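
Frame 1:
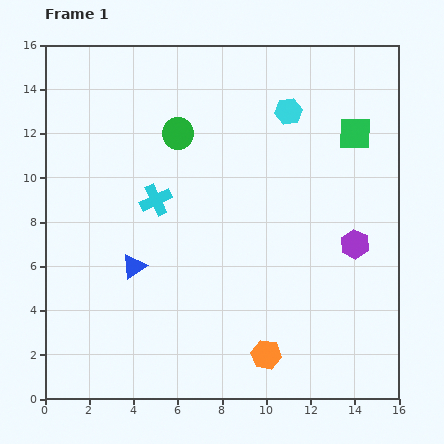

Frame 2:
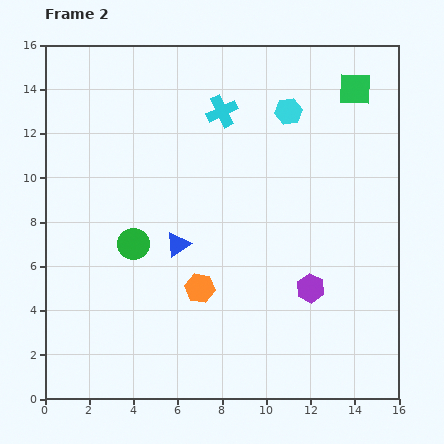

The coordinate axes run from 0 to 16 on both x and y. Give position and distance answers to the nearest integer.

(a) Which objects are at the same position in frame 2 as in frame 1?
the cyan hexagon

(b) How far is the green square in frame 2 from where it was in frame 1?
2

The green square moved from (14, 12) to (14, 14), a distance of √(0² + 2²) ≈ 2.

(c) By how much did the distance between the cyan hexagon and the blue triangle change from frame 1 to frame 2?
-2

Distance in frame 1: 10. Distance in frame 2: 8.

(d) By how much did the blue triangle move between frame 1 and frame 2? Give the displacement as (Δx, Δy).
(2, 1)

The blue triangle was at (4, 6) in frame 1 and (6, 7) in frame 2.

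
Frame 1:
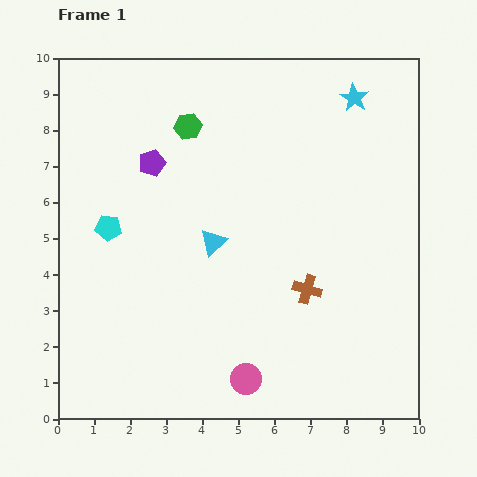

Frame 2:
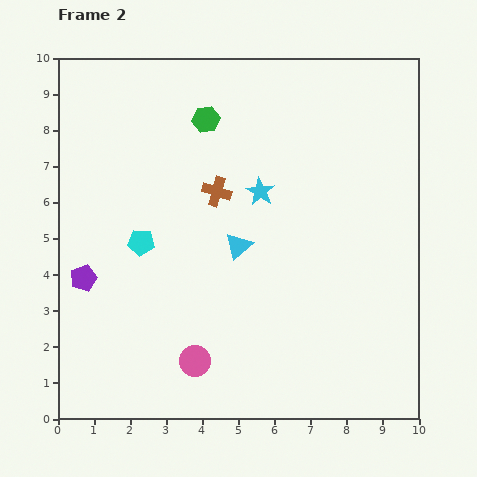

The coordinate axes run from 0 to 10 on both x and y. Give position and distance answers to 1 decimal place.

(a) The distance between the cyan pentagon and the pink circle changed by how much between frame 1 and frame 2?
-2.1

Distance in frame 1: 5.7. Distance in frame 2: 3.6.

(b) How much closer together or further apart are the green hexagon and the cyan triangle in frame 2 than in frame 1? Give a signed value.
+0.3

Distance in frame 1: 3.3. Distance in frame 2: 3.6.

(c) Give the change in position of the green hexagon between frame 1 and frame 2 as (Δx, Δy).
(0.5, 0.2)

The green hexagon was at (3.6, 8.1) in frame 1 and (4.1, 8.3) in frame 2.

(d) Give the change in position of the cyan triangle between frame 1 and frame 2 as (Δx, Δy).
(0.7, -0.1)

The cyan triangle was at (4.3, 4.9) in frame 1 and (5.0, 4.8) in frame 2.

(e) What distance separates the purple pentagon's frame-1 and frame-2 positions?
3.7

The purple pentagon moved from (2.6, 7.1) to (0.7, 3.9), a distance of √(1.9² + 3.2²) ≈ 3.7.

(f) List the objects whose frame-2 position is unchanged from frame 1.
none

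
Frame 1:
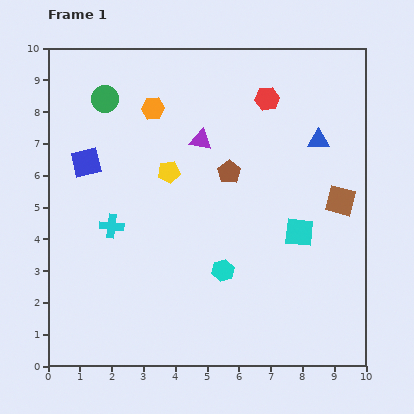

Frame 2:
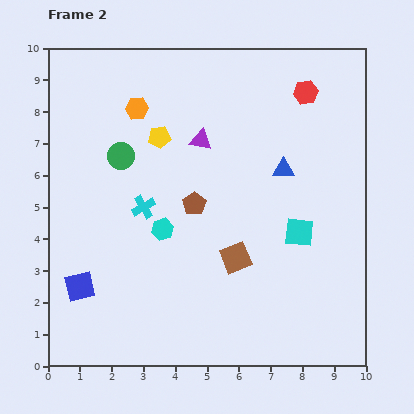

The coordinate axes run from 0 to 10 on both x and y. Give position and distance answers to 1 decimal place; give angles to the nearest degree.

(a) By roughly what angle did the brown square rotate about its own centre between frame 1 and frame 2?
37° counter-clockwise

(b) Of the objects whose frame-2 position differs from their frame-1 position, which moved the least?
the orange hexagon

(moved 0.5)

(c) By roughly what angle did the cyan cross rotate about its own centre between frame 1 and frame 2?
36° counter-clockwise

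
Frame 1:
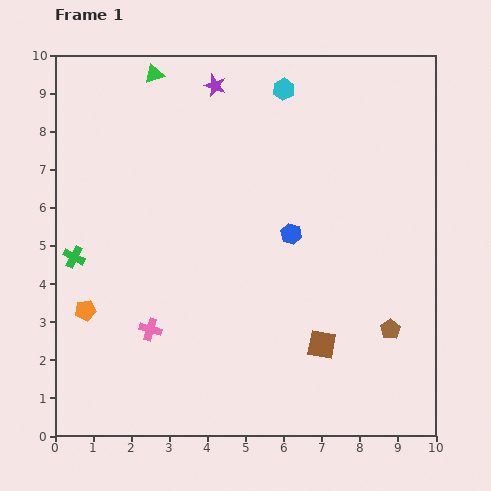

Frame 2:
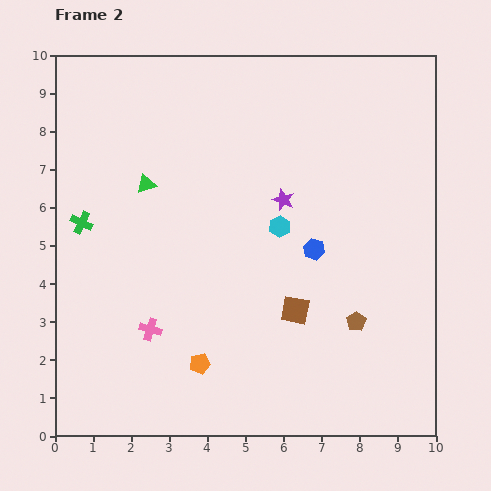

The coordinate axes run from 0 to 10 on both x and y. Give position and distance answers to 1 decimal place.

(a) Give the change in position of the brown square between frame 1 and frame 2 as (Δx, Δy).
(-0.7, 0.9)

The brown square was at (7.0, 2.4) in frame 1 and (6.3, 3.3) in frame 2.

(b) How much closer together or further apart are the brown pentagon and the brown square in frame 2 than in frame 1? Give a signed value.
-0.2

Distance in frame 1: 1.8. Distance in frame 2: 1.6.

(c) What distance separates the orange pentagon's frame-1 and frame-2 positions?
3.3

The orange pentagon moved from (0.8, 3.3) to (3.8, 1.9), a distance of √(3.0² + 1.4²) ≈ 3.3.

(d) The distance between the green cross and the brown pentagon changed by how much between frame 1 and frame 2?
-0.8

Distance in frame 1: 8.5. Distance in frame 2: 7.7.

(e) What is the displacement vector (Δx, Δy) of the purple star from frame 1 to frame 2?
(1.8, -3.0)

The purple star was at (4.2, 9.2) in frame 1 and (6.0, 6.2) in frame 2.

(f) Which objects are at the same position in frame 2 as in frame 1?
the pink cross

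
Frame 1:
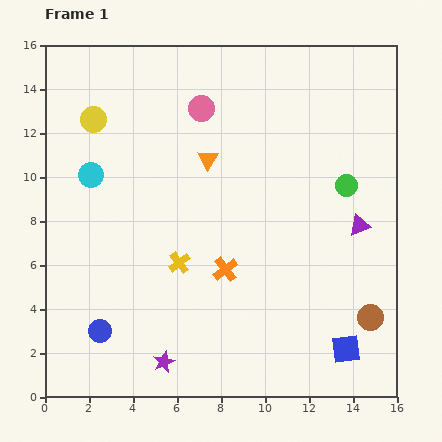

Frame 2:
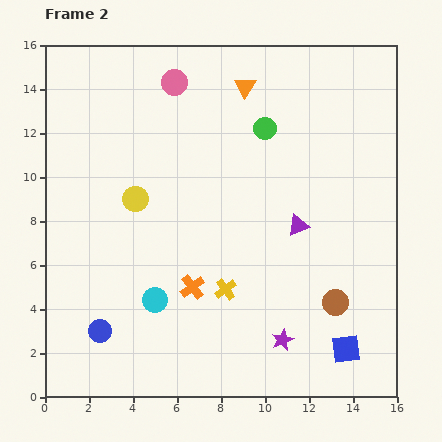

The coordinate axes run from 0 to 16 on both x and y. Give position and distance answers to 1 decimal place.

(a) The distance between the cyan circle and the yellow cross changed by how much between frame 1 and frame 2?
-2.5

Distance in frame 1: 5.7. Distance in frame 2: 3.2.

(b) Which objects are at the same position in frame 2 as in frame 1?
the blue square, the blue circle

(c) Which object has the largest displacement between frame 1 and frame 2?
the cyan circle

(moved 6.4; next 5.5)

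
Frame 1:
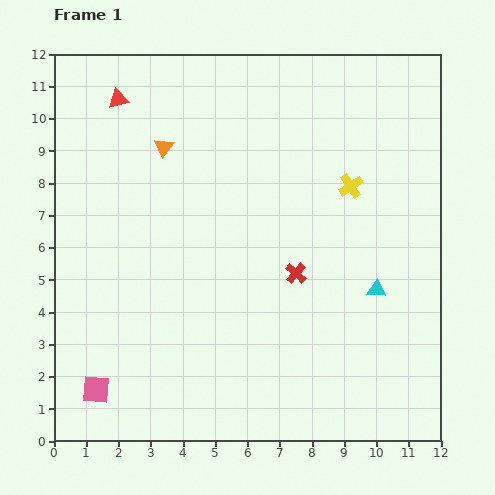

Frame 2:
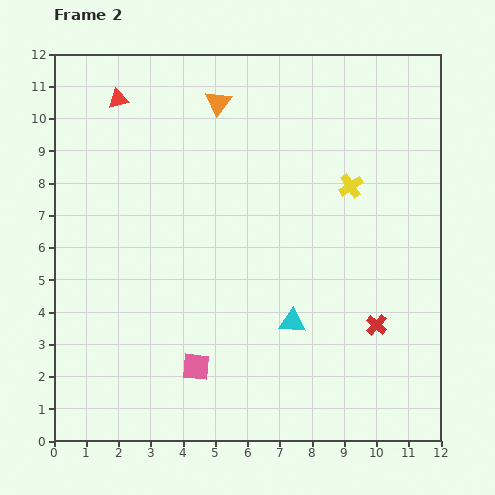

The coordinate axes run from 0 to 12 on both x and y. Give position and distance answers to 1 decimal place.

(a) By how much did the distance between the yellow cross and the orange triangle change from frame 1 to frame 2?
-1.0

Distance in frame 1: 5.9. Distance in frame 2: 4.9.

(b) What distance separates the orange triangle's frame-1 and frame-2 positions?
2.2

The orange triangle moved from (3.4, 9.1) to (5.1, 10.5), a distance of √(1.7² + 1.4²) ≈ 2.2.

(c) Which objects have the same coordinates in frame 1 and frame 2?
the yellow cross, the red triangle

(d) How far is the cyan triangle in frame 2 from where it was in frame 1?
2.8

The cyan triangle moved from (10.0, 4.7) to (7.4, 3.7), a distance of √(2.6² + 1.0²) ≈ 2.8.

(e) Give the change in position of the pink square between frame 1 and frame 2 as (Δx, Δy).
(3.1, 0.7)

The pink square was at (1.3, 1.6) in frame 1 and (4.4, 2.3) in frame 2.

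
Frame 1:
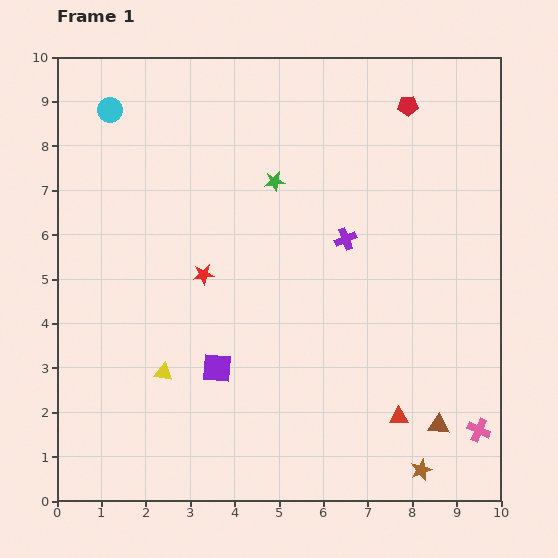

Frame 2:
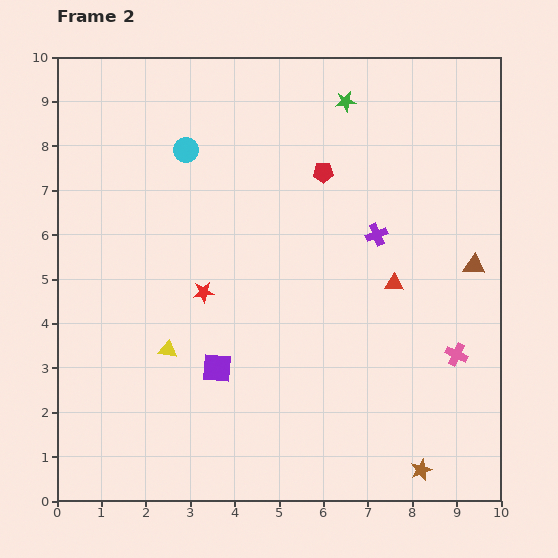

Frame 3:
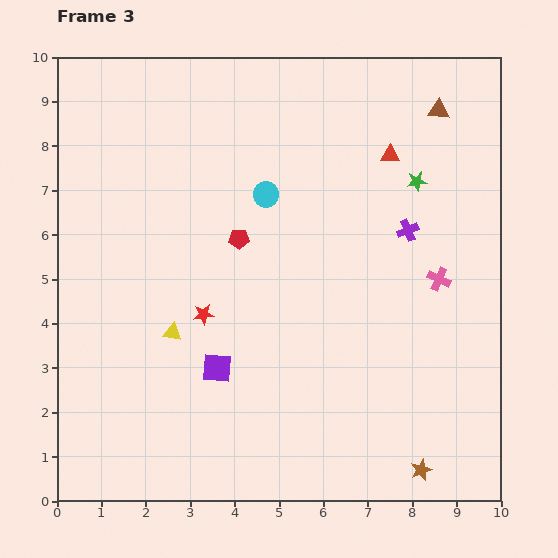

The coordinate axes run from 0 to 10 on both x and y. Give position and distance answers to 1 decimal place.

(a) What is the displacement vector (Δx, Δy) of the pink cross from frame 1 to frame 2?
(-0.5, 1.7)

The pink cross was at (9.5, 1.6) in frame 1 and (9.0, 3.3) in frame 2.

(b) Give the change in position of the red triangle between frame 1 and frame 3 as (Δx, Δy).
(-0.2, 5.9)

The red triangle was at (7.7, 1.9) in frame 1 and (7.5, 7.8) in frame 3.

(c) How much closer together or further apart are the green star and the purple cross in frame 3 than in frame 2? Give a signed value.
-2.0

Distance in frame 2: 3.1. Distance in frame 3: 1.1.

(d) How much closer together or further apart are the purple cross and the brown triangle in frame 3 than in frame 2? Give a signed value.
+0.5

Distance in frame 2: 2.3. Distance in frame 3: 2.8.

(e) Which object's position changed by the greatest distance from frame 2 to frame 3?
the brown triangle

(moved 3.6; next 2.9)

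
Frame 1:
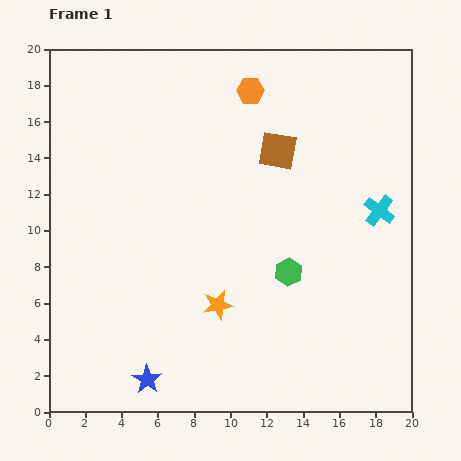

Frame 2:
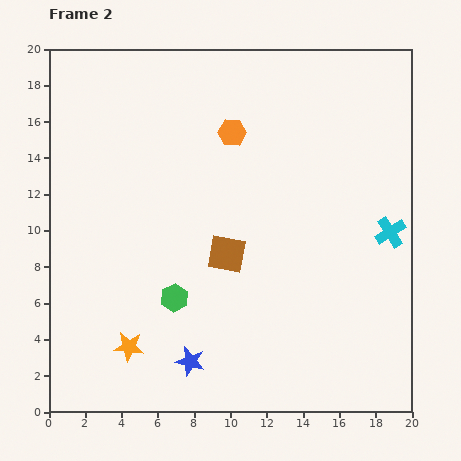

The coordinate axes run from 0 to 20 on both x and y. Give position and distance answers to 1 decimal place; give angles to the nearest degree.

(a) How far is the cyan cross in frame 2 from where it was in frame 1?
1.3

The cyan cross moved from (18.2, 11.1) to (18.8, 9.9), a distance of √(0.6² + 1.2²) ≈ 1.3.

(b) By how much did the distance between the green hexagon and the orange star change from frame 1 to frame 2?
-0.6

Distance in frame 1: 4.3. Distance in frame 2: 3.7.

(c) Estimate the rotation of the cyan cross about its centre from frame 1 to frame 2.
21° clockwise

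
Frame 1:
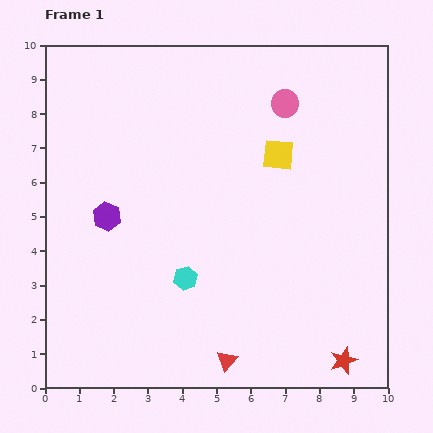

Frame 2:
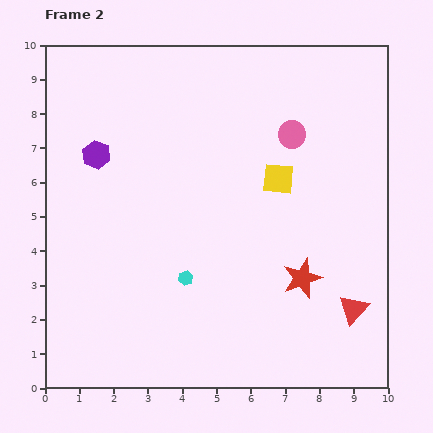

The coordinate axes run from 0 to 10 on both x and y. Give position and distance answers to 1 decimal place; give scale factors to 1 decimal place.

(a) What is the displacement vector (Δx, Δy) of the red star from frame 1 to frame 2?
(-1.2, 2.4)

The red star was at (8.7, 0.8) in frame 1 and (7.5, 3.2) in frame 2.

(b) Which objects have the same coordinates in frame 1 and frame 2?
the cyan hexagon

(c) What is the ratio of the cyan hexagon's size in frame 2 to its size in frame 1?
0.6×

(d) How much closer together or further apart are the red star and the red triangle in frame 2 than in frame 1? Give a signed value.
-1.7

Distance in frame 1: 3.4. Distance in frame 2: 1.7.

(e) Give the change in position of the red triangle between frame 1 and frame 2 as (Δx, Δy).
(3.7, 1.5)

The red triangle was at (5.3, 0.8) in frame 1 and (9.0, 2.3) in frame 2.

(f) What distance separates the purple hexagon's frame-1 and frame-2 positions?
1.8

The purple hexagon moved from (1.8, 5.0) to (1.5, 6.8), a distance of √(0.3² + 1.8²) ≈ 1.8.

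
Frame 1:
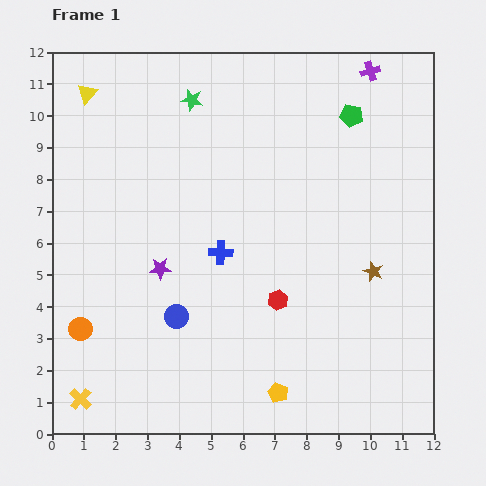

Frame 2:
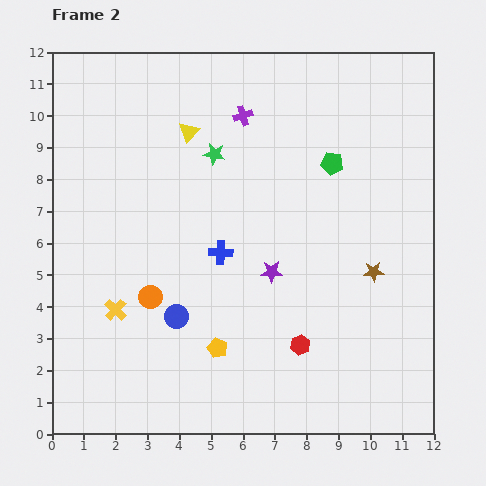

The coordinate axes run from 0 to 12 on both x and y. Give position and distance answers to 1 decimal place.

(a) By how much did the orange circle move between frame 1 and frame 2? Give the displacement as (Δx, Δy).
(2.2, 1.0)

The orange circle was at (0.9, 3.3) in frame 1 and (3.1, 4.3) in frame 2.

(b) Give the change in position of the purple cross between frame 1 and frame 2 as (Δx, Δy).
(-4.0, -1.4)

The purple cross was at (10.0, 11.4) in frame 1 and (6.0, 10.0) in frame 2.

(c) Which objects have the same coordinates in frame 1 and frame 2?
the blue cross, the blue circle, the brown star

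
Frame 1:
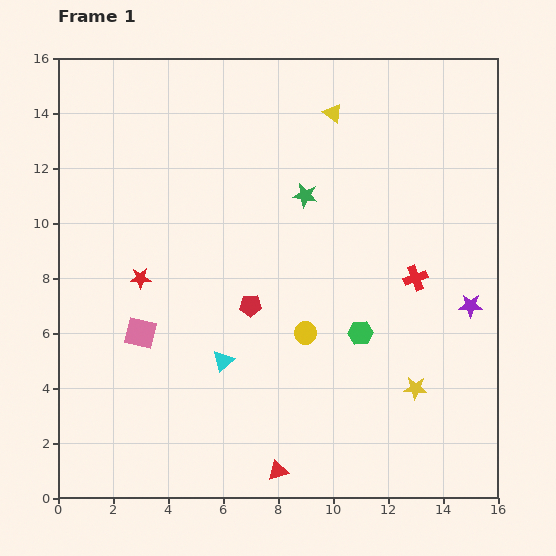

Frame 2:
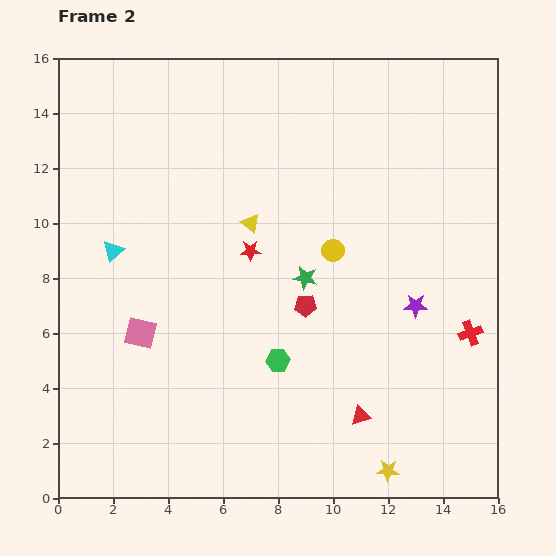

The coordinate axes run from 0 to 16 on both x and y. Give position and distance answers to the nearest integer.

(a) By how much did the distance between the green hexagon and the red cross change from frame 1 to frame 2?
+4

Distance in frame 1: 3. Distance in frame 2: 7.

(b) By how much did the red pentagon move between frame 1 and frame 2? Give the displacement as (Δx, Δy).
(2, 0)

The red pentagon was at (7, 7) in frame 1 and (9, 7) in frame 2.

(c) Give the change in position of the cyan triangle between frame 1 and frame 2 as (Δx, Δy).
(-4, 4)

The cyan triangle was at (6, 5) in frame 1 and (2, 9) in frame 2.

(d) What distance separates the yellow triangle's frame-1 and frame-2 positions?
5

The yellow triangle moved from (10, 14) to (7, 10), a distance of √(3² + 4²) ≈ 5.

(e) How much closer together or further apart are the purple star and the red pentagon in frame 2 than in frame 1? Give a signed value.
-4

Distance in frame 1: 8. Distance in frame 2: 4.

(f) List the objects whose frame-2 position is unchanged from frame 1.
the pink square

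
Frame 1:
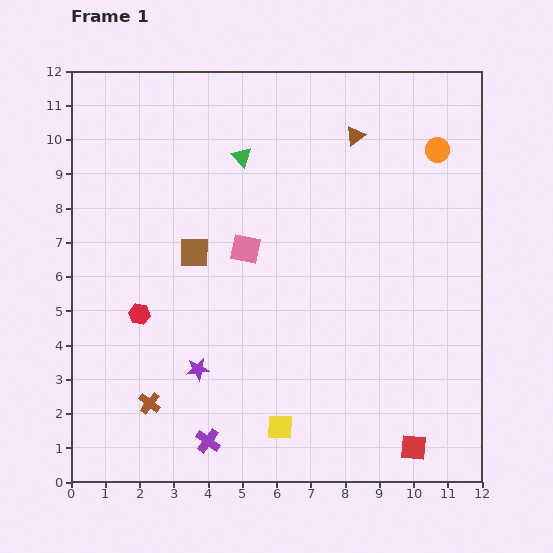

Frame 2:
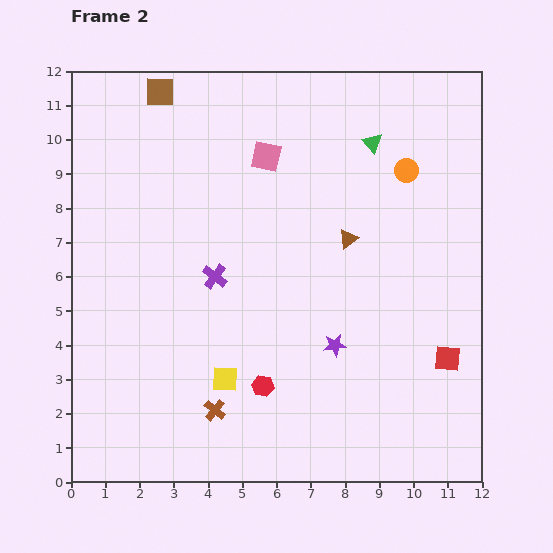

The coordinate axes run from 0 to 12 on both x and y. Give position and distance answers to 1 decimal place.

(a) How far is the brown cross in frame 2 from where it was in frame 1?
1.9

The brown cross moved from (2.3, 2.3) to (4.2, 2.1), a distance of √(1.9² + 0.2²) ≈ 1.9.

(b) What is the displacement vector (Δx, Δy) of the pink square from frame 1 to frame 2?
(0.6, 2.7)

The pink square was at (5.1, 6.8) in frame 1 and (5.7, 9.5) in frame 2.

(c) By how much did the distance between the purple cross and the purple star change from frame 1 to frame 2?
+1.9

Distance in frame 1: 2.1. Distance in frame 2: 4.0.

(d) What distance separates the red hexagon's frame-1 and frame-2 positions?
4.2

The red hexagon moved from (2.0, 4.9) to (5.6, 2.8), a distance of √(3.6² + 2.1²) ≈ 4.2.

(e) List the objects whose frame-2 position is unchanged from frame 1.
none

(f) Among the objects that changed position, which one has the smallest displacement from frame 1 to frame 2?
the orange circle

(moved 1.1)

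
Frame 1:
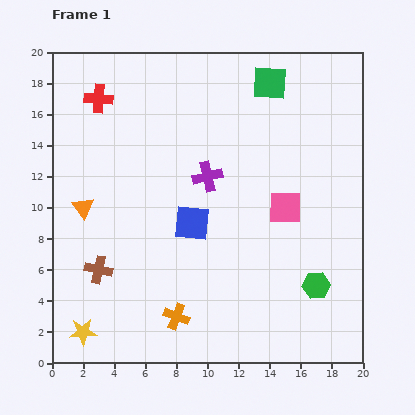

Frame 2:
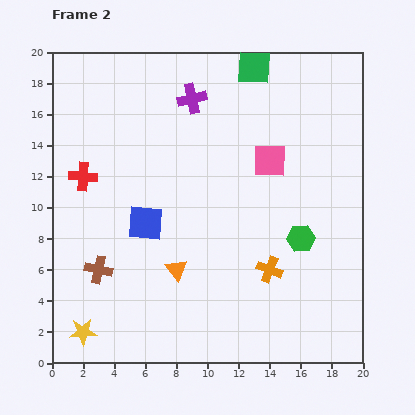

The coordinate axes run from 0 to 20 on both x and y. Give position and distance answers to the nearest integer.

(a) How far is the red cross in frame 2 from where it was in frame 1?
5

The red cross moved from (3, 17) to (2, 12), a distance of √(1² + 5²) ≈ 5.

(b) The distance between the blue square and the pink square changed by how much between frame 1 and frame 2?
+3

Distance in frame 1: 6. Distance in frame 2: 9.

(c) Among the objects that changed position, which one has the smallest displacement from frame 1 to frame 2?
the green square

(moved 1)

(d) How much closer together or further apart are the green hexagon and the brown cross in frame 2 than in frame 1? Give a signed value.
-1

Distance in frame 1: 14. Distance in frame 2: 13.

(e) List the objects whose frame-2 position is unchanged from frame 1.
the yellow star, the brown cross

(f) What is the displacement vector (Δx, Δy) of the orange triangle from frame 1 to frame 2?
(6, -4)

The orange triangle was at (2, 10) in frame 1 and (8, 6) in frame 2.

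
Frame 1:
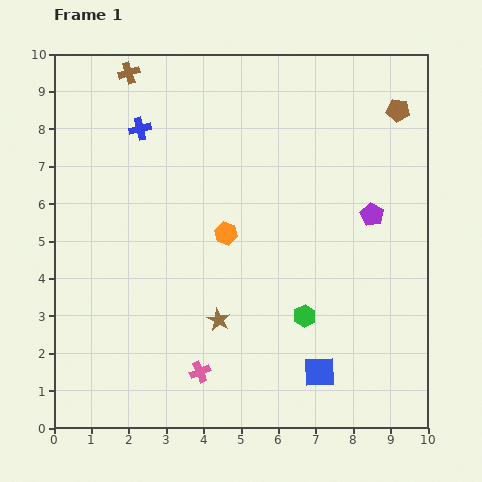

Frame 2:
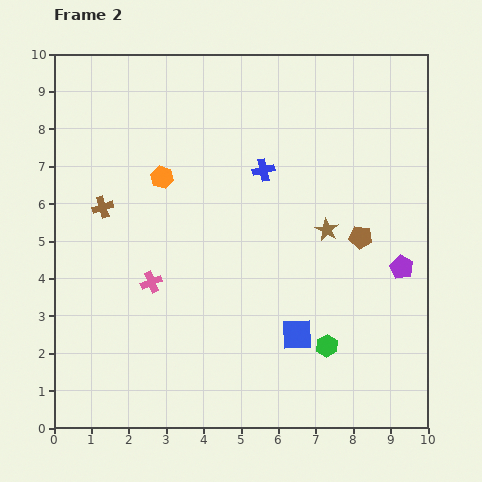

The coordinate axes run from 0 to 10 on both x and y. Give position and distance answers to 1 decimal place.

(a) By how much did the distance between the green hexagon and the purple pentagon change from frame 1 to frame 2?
-0.3

Distance in frame 1: 3.2. Distance in frame 2: 2.9.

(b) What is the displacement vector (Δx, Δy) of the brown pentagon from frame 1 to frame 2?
(-1.0, -3.4)

The brown pentagon was at (9.2, 8.5) in frame 1 and (8.2, 5.1) in frame 2.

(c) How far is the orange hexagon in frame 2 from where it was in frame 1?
2.3

The orange hexagon moved from (4.6, 5.2) to (2.9, 6.7), a distance of √(1.7² + 1.5²) ≈ 2.3.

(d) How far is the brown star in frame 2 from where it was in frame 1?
3.8

The brown star moved from (4.4, 2.9) to (7.3, 5.3), a distance of √(2.9² + 2.4²) ≈ 3.8.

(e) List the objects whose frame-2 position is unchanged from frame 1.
none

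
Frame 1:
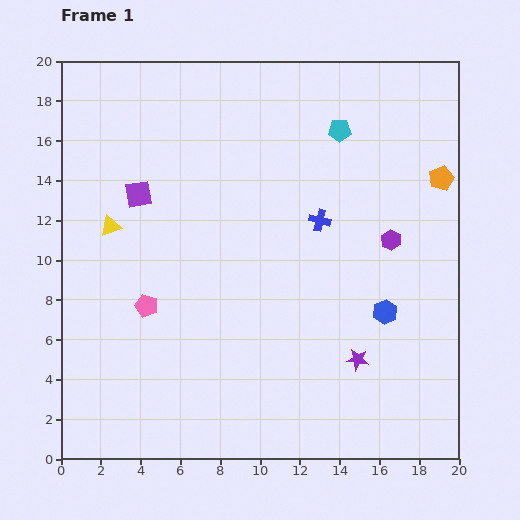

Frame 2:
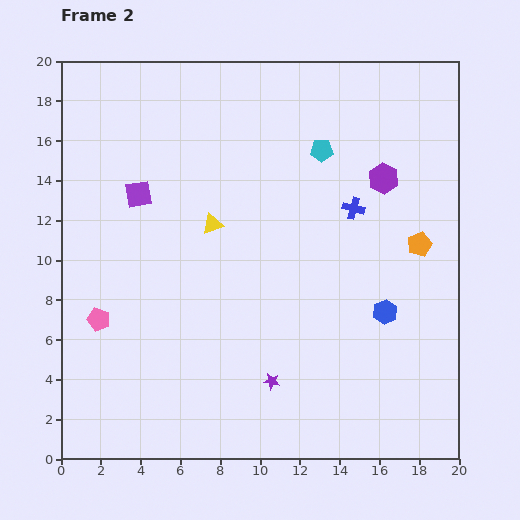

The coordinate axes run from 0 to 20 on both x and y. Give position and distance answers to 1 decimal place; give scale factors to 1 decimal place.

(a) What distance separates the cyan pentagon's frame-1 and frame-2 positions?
1.3

The cyan pentagon moved from (14.0, 16.5) to (13.1, 15.5), a distance of √(0.9² + 1.0²) ≈ 1.3.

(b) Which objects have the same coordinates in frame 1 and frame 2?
the blue hexagon, the purple square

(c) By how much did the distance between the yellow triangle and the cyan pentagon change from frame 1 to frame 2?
-5.9

Distance in frame 1: 12.5. Distance in frame 2: 6.6.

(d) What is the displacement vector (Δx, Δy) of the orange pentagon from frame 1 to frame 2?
(-1.1, -3.3)

The orange pentagon was at (19.1, 14.1) in frame 1 and (18.0, 10.8) in frame 2.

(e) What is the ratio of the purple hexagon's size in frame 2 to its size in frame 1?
1.5×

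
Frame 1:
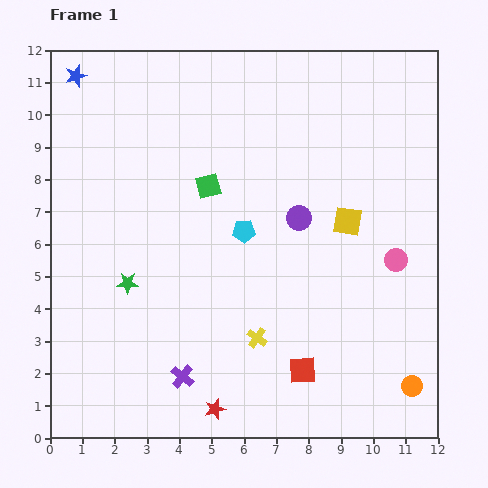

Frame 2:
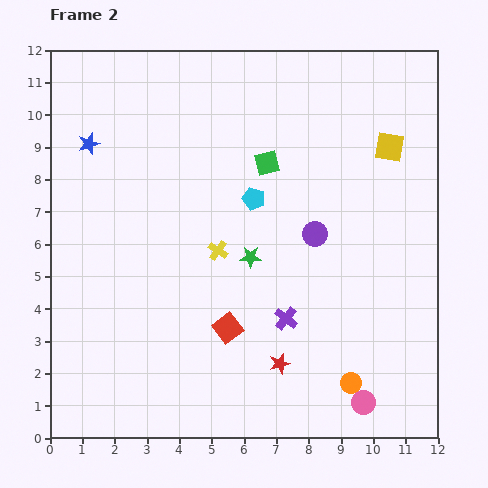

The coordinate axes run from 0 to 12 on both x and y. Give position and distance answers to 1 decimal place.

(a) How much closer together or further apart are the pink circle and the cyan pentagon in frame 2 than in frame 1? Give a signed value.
+2.4

Distance in frame 1: 4.8. Distance in frame 2: 7.2.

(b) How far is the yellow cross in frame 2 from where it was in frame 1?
3.0

The yellow cross moved from (6.4, 3.1) to (5.2, 5.8), a distance of √(1.2² + 2.7²) ≈ 3.0.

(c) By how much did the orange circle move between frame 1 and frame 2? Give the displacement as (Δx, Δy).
(-1.9, 0.1)

The orange circle was at (11.2, 1.6) in frame 1 and (9.3, 1.7) in frame 2.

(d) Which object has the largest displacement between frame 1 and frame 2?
the pink circle

(moved 4.5; next 3.9)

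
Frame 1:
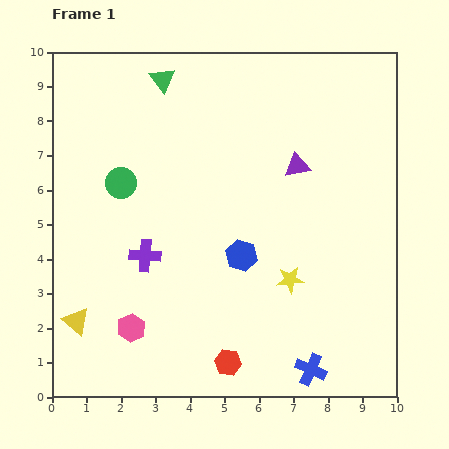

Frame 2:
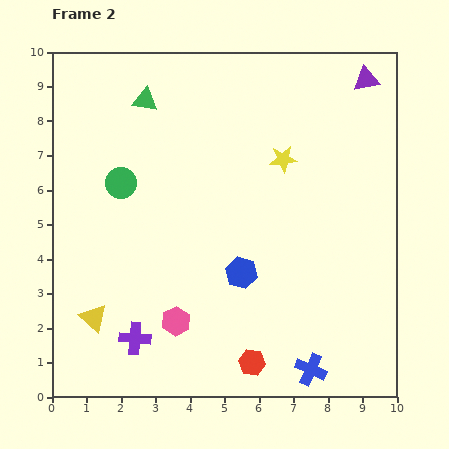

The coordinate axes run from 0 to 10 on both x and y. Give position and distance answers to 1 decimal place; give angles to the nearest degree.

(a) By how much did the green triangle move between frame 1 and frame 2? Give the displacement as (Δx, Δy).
(-0.5, -0.6)

The green triangle was at (3.2, 9.2) in frame 1 and (2.7, 8.6) in frame 2.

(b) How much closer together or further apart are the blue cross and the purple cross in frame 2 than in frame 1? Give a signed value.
-0.6

Distance in frame 1: 5.8. Distance in frame 2: 5.2.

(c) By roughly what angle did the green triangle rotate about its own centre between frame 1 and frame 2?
46° counter-clockwise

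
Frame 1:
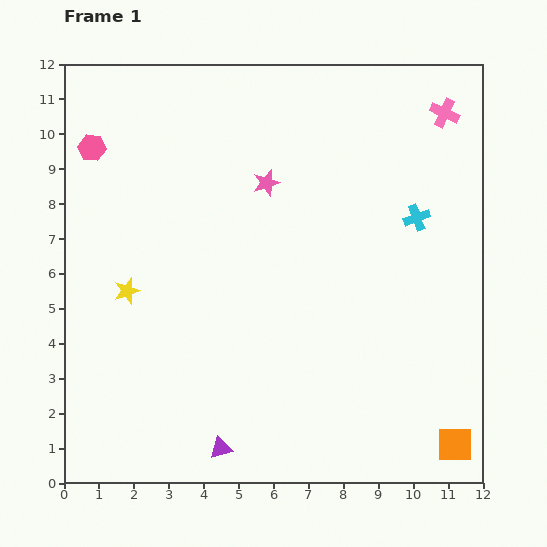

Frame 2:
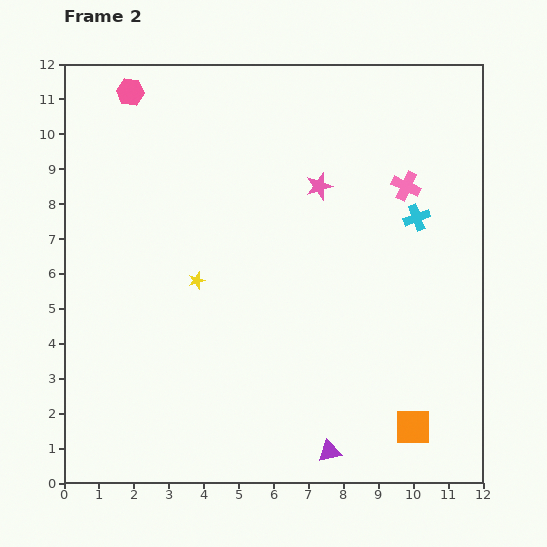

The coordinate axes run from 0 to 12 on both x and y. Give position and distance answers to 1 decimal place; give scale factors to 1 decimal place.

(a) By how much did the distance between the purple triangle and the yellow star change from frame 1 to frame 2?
+1.0

Distance in frame 1: 5.2. Distance in frame 2: 6.2.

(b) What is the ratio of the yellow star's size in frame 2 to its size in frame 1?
0.6×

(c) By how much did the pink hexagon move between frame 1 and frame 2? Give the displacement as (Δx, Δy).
(1.1, 1.6)

The pink hexagon was at (0.8, 9.6) in frame 1 and (1.9, 11.2) in frame 2.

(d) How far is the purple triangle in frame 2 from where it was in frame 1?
3.1

The purple triangle moved from (4.5, 1.0) to (7.6, 0.9), a distance of √(3.1² + 0.1²) ≈ 3.1.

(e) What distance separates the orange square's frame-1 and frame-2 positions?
1.3

The orange square moved from (11.2, 1.1) to (10.0, 1.6), a distance of √(1.2² + 0.5²) ≈ 1.3.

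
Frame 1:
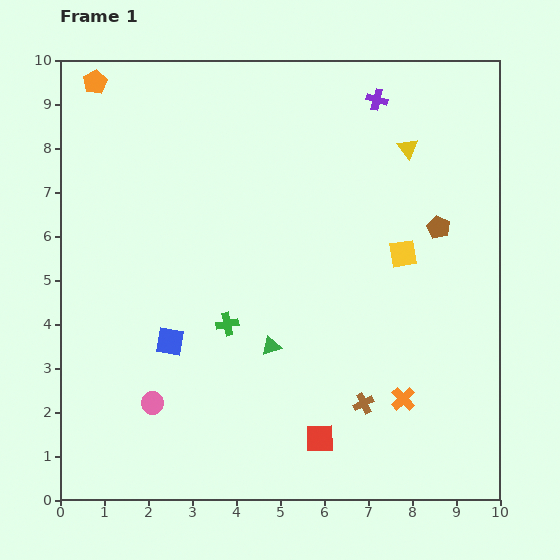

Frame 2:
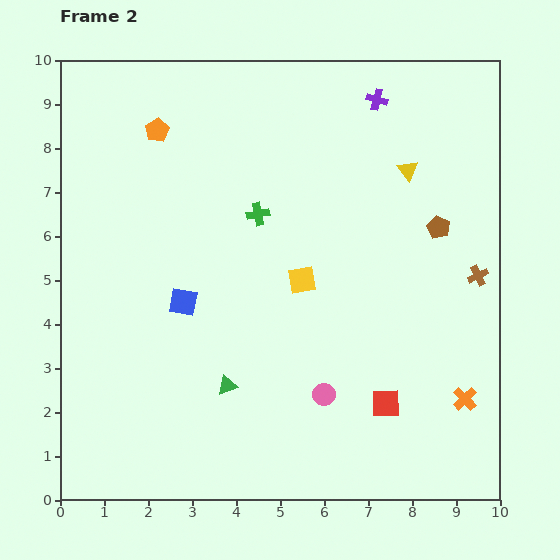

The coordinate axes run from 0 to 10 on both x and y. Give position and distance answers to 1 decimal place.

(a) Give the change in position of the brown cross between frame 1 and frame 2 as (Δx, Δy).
(2.6, 2.9)

The brown cross was at (6.9, 2.2) in frame 1 and (9.5, 5.1) in frame 2.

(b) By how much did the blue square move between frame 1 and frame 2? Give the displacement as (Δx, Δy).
(0.3, 0.9)

The blue square was at (2.5, 3.6) in frame 1 and (2.8, 4.5) in frame 2.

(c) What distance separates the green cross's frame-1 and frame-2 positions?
2.6

The green cross moved from (3.8, 4.0) to (4.5, 6.5), a distance of √(0.7² + 2.5²) ≈ 2.6.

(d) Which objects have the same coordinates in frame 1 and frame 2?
the brown pentagon, the purple cross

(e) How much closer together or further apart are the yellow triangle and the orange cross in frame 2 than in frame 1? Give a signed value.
-0.3

Distance in frame 1: 5.7. Distance in frame 2: 5.4.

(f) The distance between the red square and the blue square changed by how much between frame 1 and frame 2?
+1.1

Distance in frame 1: 4.0. Distance in frame 2: 5.1.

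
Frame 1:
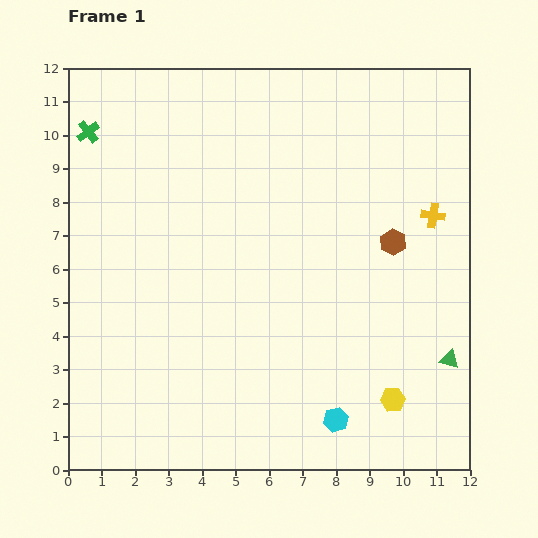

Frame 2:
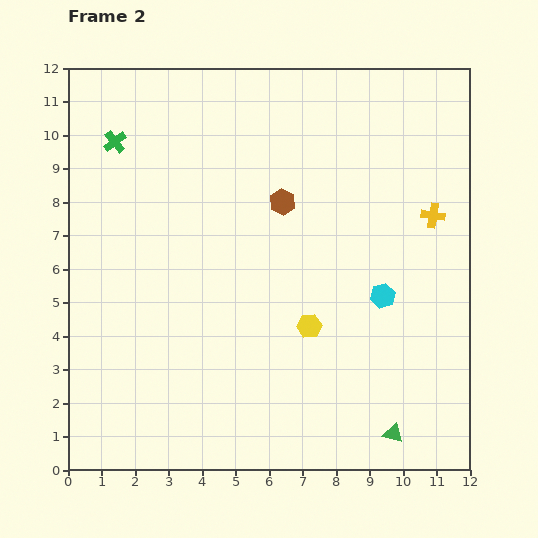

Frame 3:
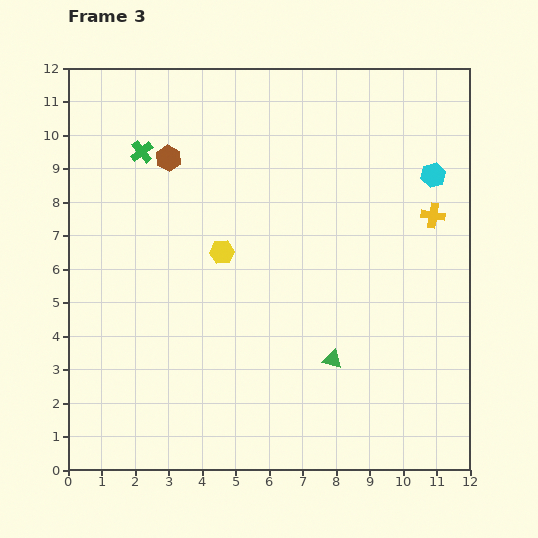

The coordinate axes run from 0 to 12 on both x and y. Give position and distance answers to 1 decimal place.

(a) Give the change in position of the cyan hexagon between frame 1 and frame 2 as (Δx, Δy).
(1.4, 3.7)

The cyan hexagon was at (8.0, 1.5) in frame 1 and (9.4, 5.2) in frame 2.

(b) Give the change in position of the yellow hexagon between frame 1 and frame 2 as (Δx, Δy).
(-2.5, 2.2)

The yellow hexagon was at (9.7, 2.1) in frame 1 and (7.2, 4.3) in frame 2.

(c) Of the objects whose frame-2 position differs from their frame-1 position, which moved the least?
the green cross

(moved 0.9)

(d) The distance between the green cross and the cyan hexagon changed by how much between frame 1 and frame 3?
-2.6

Distance in frame 1: 11.3. Distance in frame 3: 8.7.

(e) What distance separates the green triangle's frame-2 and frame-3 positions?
2.8

The green triangle moved from (9.7, 1.1) to (7.9, 3.3), a distance of √(1.8² + 2.2²) ≈ 2.8.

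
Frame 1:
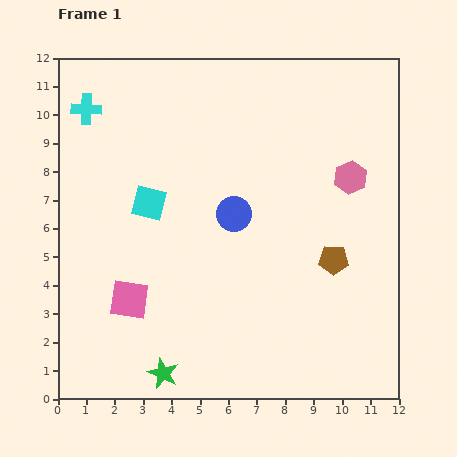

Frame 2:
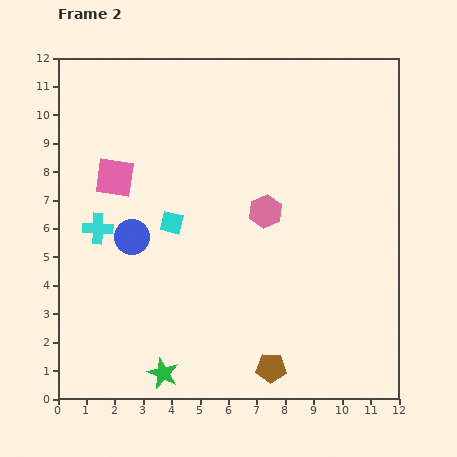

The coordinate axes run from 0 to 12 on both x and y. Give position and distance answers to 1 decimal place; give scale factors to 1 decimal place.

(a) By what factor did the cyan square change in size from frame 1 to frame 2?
0.6×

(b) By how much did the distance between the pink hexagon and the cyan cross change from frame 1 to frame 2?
-3.7

Distance in frame 1: 9.6. Distance in frame 2: 5.9.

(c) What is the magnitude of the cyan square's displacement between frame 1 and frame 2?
1.1

The cyan square moved from (3.2, 6.9) to (4.0, 6.2), a distance of √(0.8² + 0.7²) ≈ 1.1.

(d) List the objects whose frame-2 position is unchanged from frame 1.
the green star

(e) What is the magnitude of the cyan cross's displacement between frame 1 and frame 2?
4.2

The cyan cross moved from (1.0, 10.2) to (1.4, 6.0), a distance of √(0.4² + 4.2²) ≈ 4.2.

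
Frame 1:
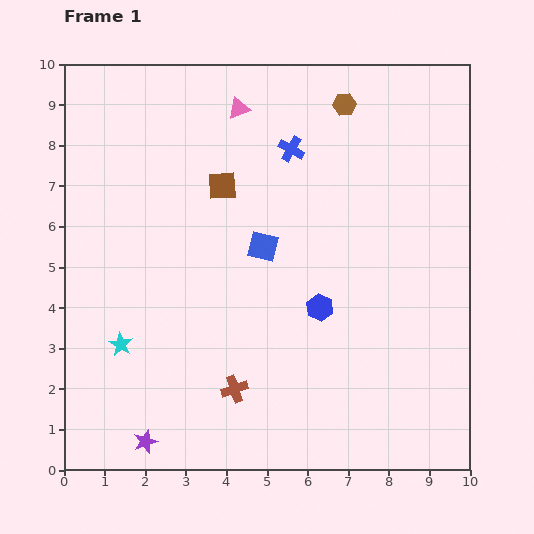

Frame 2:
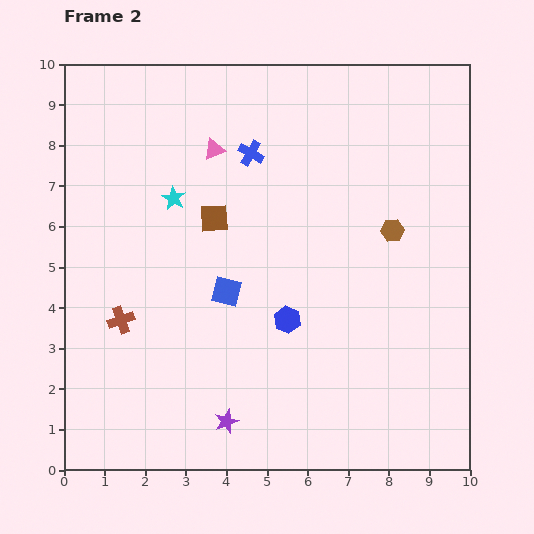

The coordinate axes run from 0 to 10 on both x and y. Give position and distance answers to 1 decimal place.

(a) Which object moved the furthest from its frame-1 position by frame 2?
the cyan star

(moved 3.8; next 3.3)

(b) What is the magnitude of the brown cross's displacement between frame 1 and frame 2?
3.3

The brown cross moved from (4.2, 2.0) to (1.4, 3.7), a distance of √(2.8² + 1.7²) ≈ 3.3.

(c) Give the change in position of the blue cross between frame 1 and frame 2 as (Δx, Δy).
(-1.0, -0.1)

The blue cross was at (5.6, 7.9) in frame 1 and (4.6, 7.8) in frame 2.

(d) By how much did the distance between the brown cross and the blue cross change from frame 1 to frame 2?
-0.9

Distance in frame 1: 6.1. Distance in frame 2: 5.2.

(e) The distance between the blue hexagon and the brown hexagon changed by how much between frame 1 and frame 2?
-1.6

Distance in frame 1: 5.0. Distance in frame 2: 3.4.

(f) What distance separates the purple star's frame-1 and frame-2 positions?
2.1

The purple star moved from (2.0, 0.7) to (4.0, 1.2), a distance of √(2.0² + 0.5²) ≈ 2.1.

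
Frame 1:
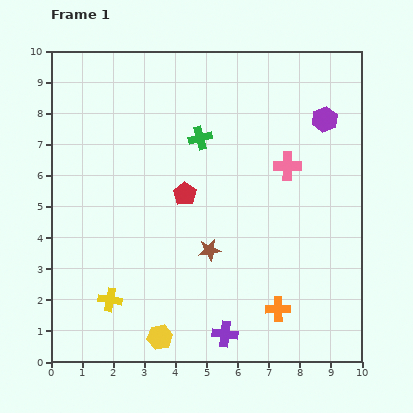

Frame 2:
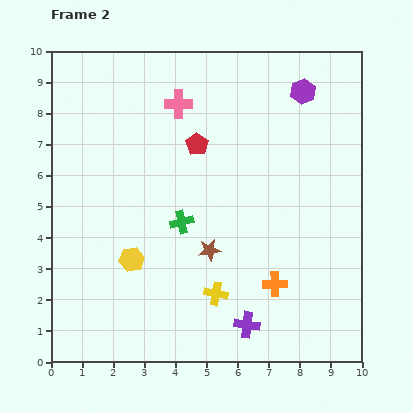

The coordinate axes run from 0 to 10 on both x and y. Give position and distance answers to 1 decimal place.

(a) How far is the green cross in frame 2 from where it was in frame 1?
2.8

The green cross moved from (4.8, 7.2) to (4.2, 4.5), a distance of √(0.6² + 2.7²) ≈ 2.8.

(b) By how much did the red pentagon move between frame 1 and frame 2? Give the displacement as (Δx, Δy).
(0.4, 1.6)

The red pentagon was at (4.3, 5.4) in frame 1 and (4.7, 7.0) in frame 2.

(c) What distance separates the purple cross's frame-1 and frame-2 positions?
0.8

The purple cross moved from (5.6, 0.9) to (6.3, 1.2), a distance of √(0.7² + 0.3²) ≈ 0.8.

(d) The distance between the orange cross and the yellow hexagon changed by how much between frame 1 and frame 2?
+0.8

Distance in frame 1: 3.9. Distance in frame 2: 4.7.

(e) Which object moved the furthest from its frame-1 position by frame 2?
the pink cross

(moved 4.0; next 3.4)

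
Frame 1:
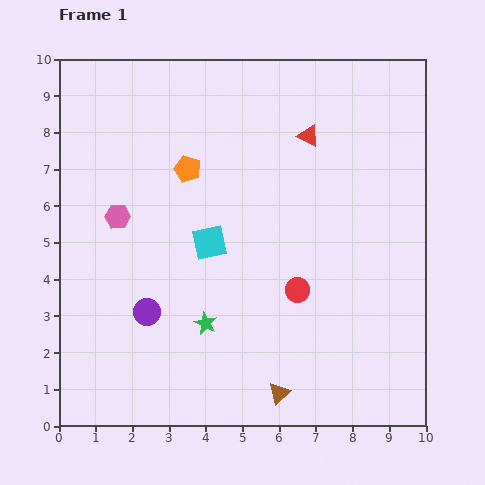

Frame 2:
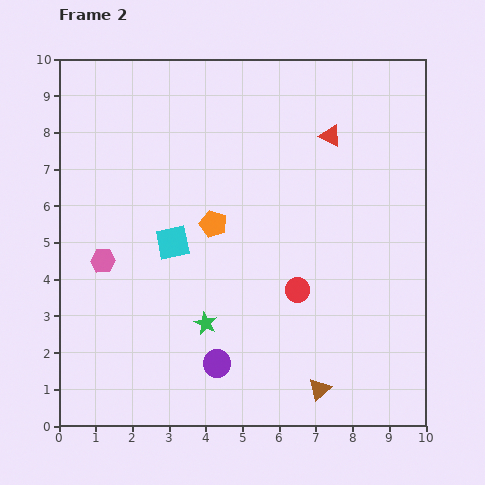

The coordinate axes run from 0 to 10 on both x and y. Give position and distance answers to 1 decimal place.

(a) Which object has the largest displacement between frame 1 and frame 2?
the purple circle

(moved 2.4; next 1.7)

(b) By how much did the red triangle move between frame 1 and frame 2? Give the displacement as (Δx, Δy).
(0.6, 0.0)

The red triangle was at (6.8, 7.9) in frame 1 and (7.4, 7.9) in frame 2.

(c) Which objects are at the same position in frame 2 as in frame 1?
the red circle, the green star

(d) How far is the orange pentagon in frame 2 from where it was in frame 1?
1.7

The orange pentagon moved from (3.5, 7.0) to (4.2, 5.5), a distance of √(0.7² + 1.5²) ≈ 1.7.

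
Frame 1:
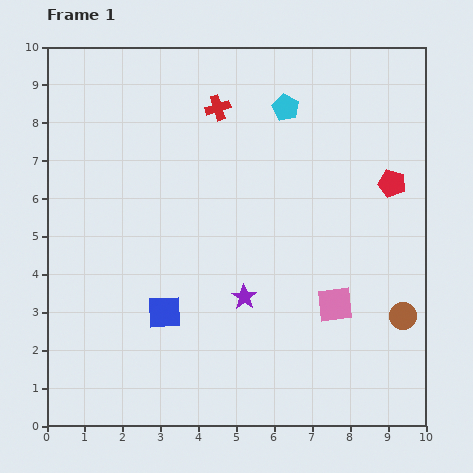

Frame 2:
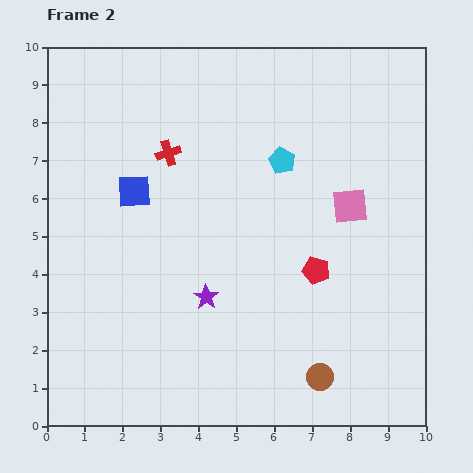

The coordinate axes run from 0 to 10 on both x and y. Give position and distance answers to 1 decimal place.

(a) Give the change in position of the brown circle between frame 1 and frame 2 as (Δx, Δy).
(-2.2, -1.6)

The brown circle was at (9.4, 2.9) in frame 1 and (7.2, 1.3) in frame 2.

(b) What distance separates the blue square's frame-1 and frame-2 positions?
3.3

The blue square moved from (3.1, 3.0) to (2.3, 6.2), a distance of √(0.8² + 3.2²) ≈ 3.3.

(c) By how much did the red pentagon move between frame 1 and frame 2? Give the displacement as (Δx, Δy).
(-2.0, -2.3)

The red pentagon was at (9.1, 6.4) in frame 1 and (7.1, 4.1) in frame 2.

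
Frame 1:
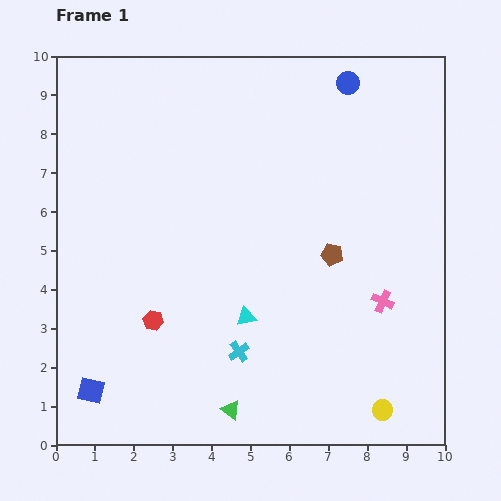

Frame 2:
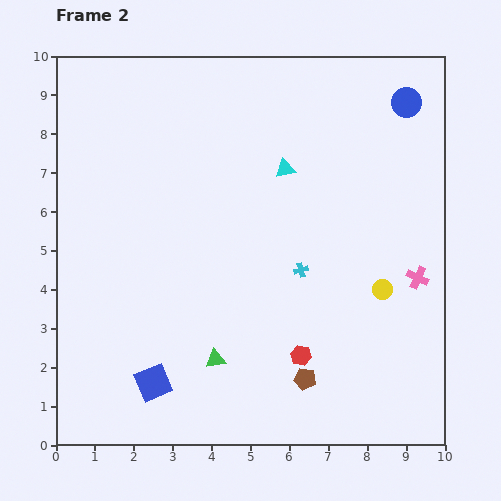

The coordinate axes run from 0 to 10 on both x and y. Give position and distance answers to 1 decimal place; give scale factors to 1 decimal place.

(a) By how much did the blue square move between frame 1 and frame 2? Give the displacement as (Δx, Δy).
(1.6, 0.2)

The blue square was at (0.9, 1.4) in frame 1 and (2.5, 1.6) in frame 2.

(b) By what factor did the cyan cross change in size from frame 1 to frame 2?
0.7×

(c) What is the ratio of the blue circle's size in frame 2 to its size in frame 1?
1.3×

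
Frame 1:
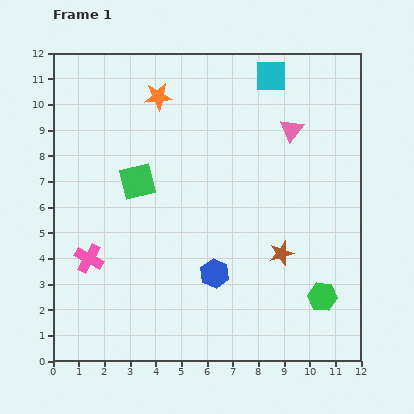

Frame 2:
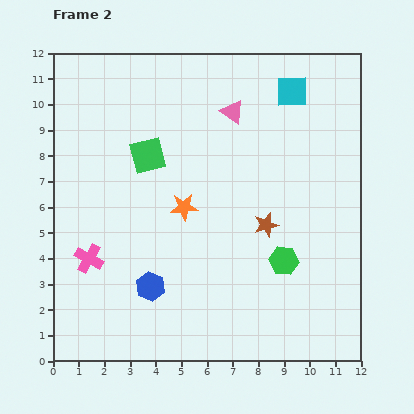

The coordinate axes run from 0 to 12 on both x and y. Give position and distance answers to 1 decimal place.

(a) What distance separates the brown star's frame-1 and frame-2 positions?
1.3

The brown star moved from (8.9, 4.2) to (8.3, 5.3), a distance of √(0.6² + 1.1²) ≈ 1.3.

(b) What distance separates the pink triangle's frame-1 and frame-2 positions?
2.4

The pink triangle moved from (9.3, 9.0) to (7.0, 9.7), a distance of √(2.3² + 0.7²) ≈ 2.4.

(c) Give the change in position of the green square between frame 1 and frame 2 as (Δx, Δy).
(0.4, 1.0)

The green square was at (3.3, 7.0) in frame 1 and (3.7, 8.0) in frame 2.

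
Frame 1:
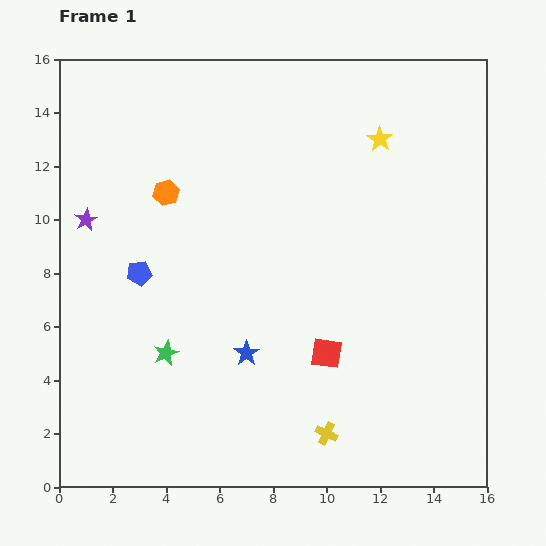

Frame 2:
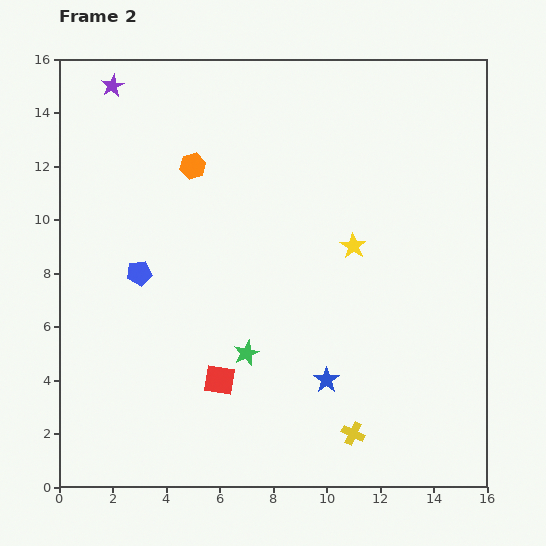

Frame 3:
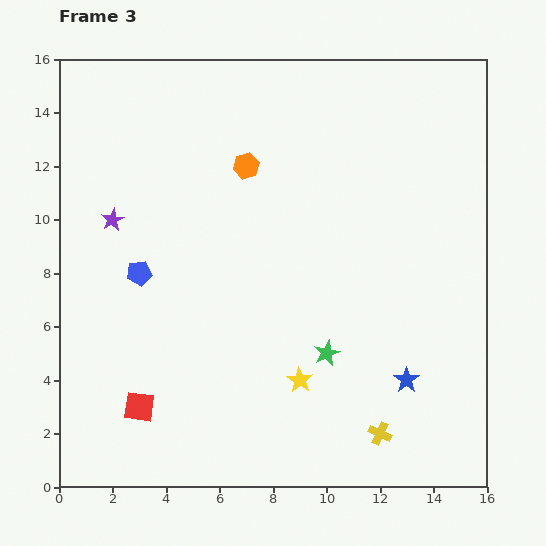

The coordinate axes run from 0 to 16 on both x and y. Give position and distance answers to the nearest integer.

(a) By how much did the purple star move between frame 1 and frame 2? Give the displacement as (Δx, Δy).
(1, 5)

The purple star was at (1, 10) in frame 1 and (2, 15) in frame 2.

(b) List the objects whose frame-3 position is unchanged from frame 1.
the blue pentagon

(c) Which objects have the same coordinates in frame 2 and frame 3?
the blue pentagon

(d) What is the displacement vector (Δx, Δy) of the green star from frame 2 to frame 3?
(3, 0)

The green star was at (7, 5) in frame 2 and (10, 5) in frame 3.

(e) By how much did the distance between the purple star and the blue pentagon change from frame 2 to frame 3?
-5

Distance in frame 2: 7. Distance in frame 3: 2.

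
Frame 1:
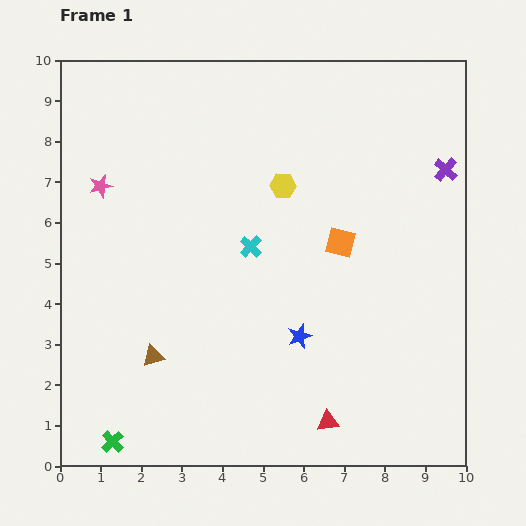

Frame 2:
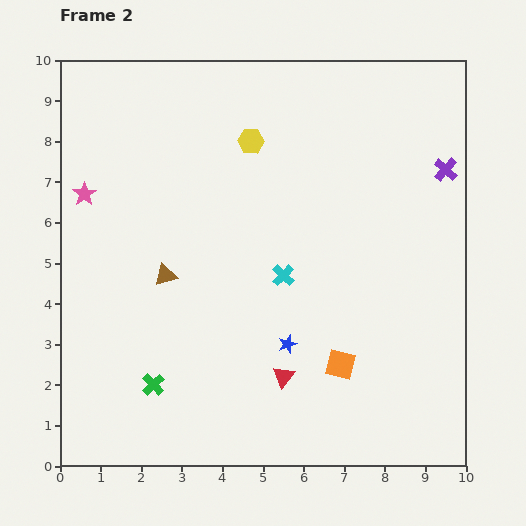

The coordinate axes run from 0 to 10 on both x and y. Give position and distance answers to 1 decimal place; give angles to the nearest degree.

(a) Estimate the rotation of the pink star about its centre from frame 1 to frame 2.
19° counter-clockwise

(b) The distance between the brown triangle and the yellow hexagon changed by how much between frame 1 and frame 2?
-1.4

Distance in frame 1: 5.3. Distance in frame 2: 3.9.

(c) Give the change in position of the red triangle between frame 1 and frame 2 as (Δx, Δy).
(-1.1, 1.1)

The red triangle was at (6.6, 1.1) in frame 1 and (5.5, 2.2) in frame 2.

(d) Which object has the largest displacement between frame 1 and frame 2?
the orange square

(moved 3.0; next 2.0)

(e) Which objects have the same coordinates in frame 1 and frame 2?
the purple cross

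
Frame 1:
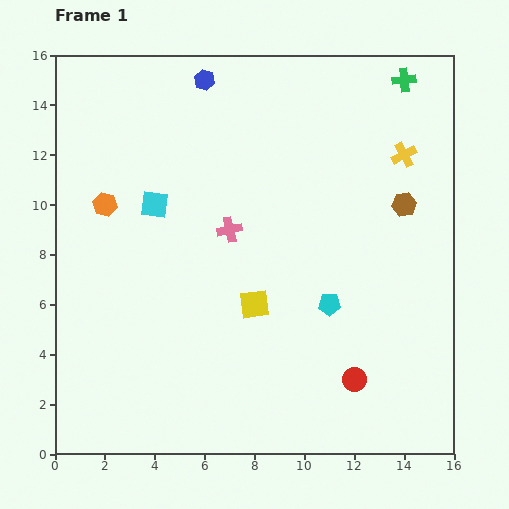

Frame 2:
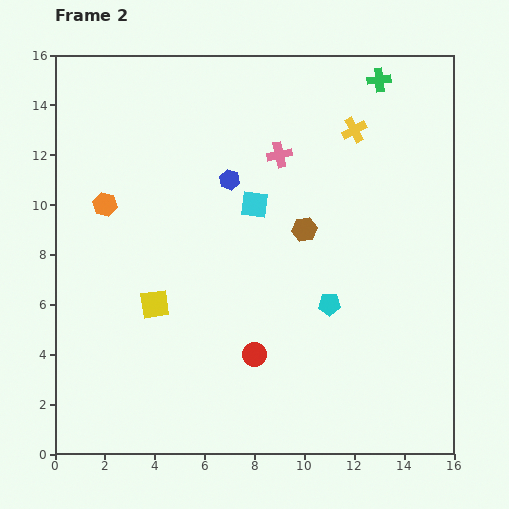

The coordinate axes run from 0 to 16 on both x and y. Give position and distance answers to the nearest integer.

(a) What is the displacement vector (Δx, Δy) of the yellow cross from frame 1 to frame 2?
(-2, 1)

The yellow cross was at (14, 12) in frame 1 and (12, 13) in frame 2.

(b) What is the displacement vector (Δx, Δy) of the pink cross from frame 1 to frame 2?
(2, 3)

The pink cross was at (7, 9) in frame 1 and (9, 12) in frame 2.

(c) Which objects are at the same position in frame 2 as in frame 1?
the orange hexagon, the cyan pentagon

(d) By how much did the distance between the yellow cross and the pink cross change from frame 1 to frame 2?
-5

Distance in frame 1: 8. Distance in frame 2: 3.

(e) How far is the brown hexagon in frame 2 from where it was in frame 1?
4

The brown hexagon moved from (14, 10) to (10, 9), a distance of √(4² + 1²) ≈ 4.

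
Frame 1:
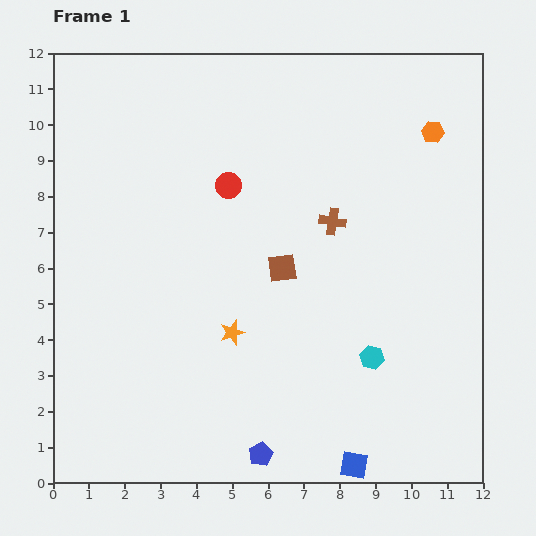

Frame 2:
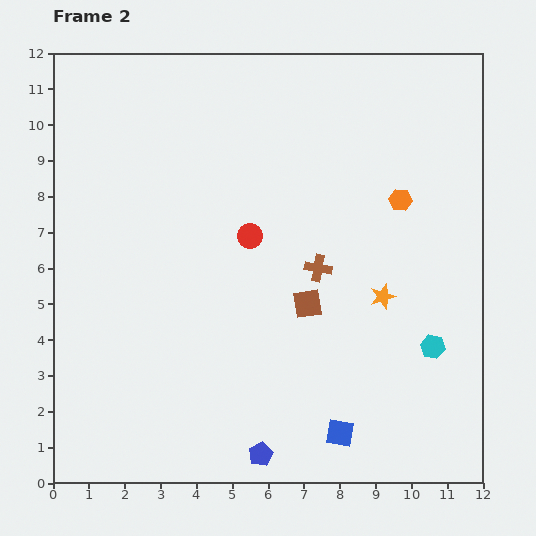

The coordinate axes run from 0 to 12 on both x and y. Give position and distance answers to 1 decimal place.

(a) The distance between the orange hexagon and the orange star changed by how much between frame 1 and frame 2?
-5.2

Distance in frame 1: 7.9. Distance in frame 2: 2.7.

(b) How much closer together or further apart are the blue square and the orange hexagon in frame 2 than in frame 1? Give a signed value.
-2.9

Distance in frame 1: 9.6. Distance in frame 2: 6.7.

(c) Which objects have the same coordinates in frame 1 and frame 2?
the blue pentagon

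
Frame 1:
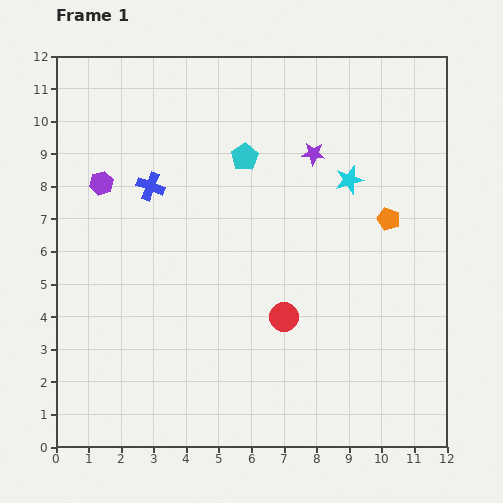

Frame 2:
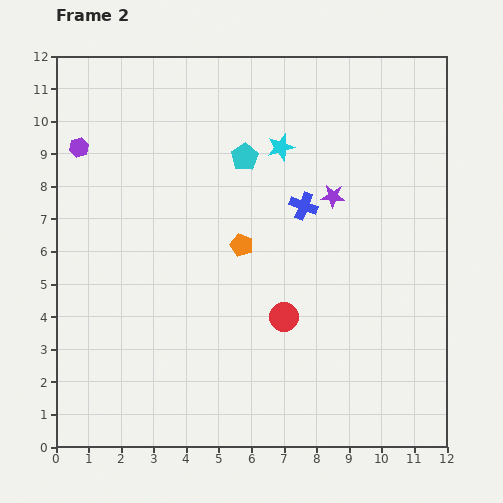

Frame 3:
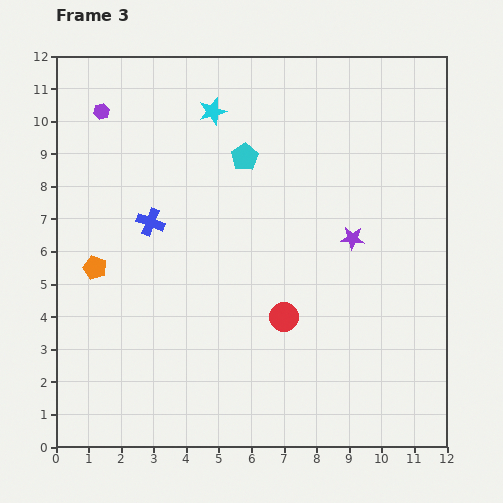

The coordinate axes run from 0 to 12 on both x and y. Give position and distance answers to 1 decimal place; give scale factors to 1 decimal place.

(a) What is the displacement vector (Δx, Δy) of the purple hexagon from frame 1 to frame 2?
(-0.7, 1.1)

The purple hexagon was at (1.4, 8.1) in frame 1 and (0.7, 9.2) in frame 2.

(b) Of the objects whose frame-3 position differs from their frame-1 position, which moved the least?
the blue cross

(moved 1.1)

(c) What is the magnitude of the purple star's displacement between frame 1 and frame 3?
2.9

The purple star moved from (7.9, 9.0) to (9.1, 6.4), a distance of √(1.2² + 2.6²) ≈ 2.9.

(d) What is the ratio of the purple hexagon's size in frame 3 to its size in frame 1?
0.7×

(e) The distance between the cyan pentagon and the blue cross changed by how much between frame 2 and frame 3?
+1.2

Distance in frame 2: 2.3. Distance in frame 3: 3.5.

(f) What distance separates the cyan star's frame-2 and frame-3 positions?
2.4

The cyan star moved from (6.9, 9.2) to (4.8, 10.3), a distance of √(2.1² + 1.1²) ≈ 2.4.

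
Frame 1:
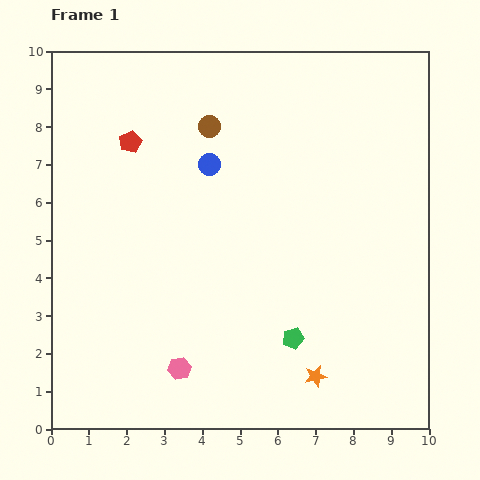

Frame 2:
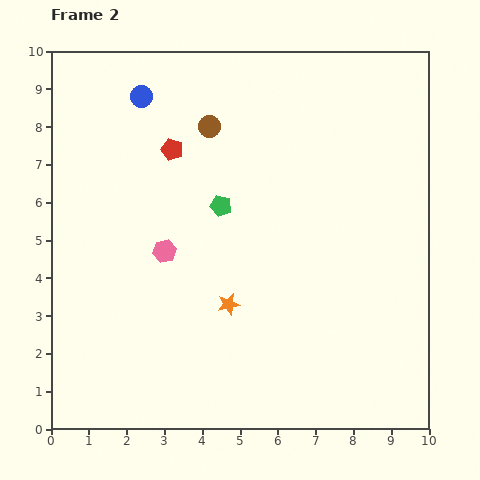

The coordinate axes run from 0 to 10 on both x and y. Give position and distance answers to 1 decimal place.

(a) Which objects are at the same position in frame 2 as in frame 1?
the brown circle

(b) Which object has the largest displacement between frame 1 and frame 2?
the green pentagon

(moved 4.0; next 3.1)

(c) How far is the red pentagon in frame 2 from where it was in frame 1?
1.1

The red pentagon moved from (2.1, 7.6) to (3.2, 7.4), a distance of √(1.1² + 0.2²) ≈ 1.1.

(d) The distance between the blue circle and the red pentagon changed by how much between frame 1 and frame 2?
-0.6

Distance in frame 1: 2.2. Distance in frame 2: 1.6.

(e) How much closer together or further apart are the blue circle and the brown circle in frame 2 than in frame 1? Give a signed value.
+1.0

Distance in frame 1: 1.0. Distance in frame 2: 2.0.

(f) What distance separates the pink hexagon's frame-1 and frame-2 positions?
3.1

The pink hexagon moved from (3.4, 1.6) to (3.0, 4.7), a distance of √(0.4² + 3.1²) ≈ 3.1.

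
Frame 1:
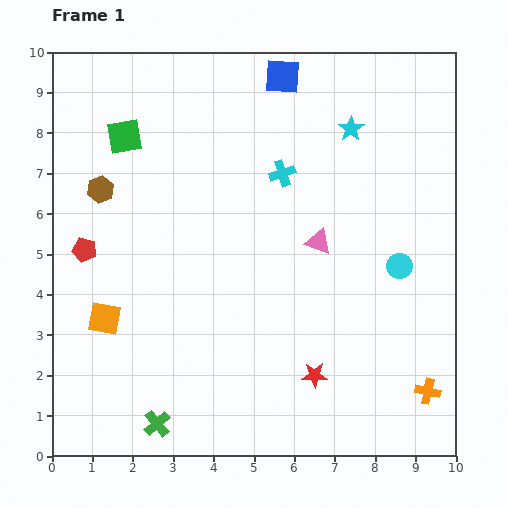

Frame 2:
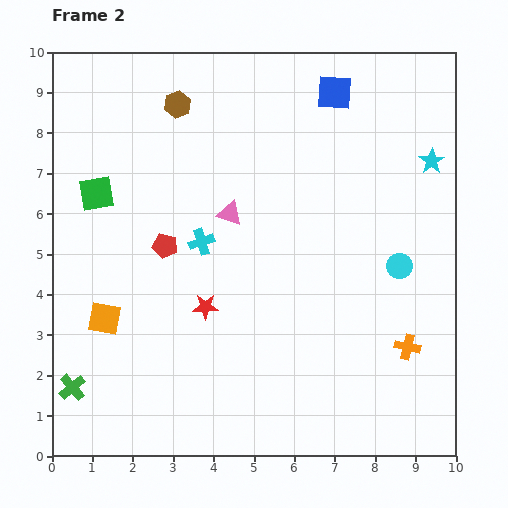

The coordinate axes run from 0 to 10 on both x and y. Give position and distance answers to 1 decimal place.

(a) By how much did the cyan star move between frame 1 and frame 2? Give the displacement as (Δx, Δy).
(2.0, -0.8)

The cyan star was at (7.4, 8.1) in frame 1 and (9.4, 7.3) in frame 2.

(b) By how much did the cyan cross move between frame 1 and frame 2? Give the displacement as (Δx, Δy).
(-2.0, -1.7)

The cyan cross was at (5.7, 7.0) in frame 1 and (3.7, 5.3) in frame 2.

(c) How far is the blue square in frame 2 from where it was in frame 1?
1.4

The blue square moved from (5.7, 9.4) to (7.0, 9.0), a distance of √(1.3² + 0.4²) ≈ 1.4.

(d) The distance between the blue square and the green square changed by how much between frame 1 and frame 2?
+2.2

Distance in frame 1: 4.2. Distance in frame 2: 6.4.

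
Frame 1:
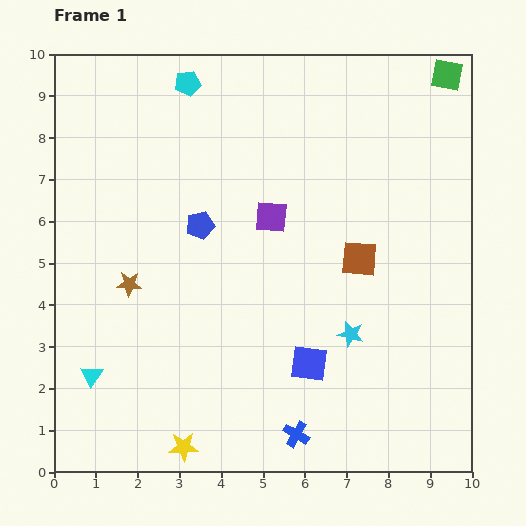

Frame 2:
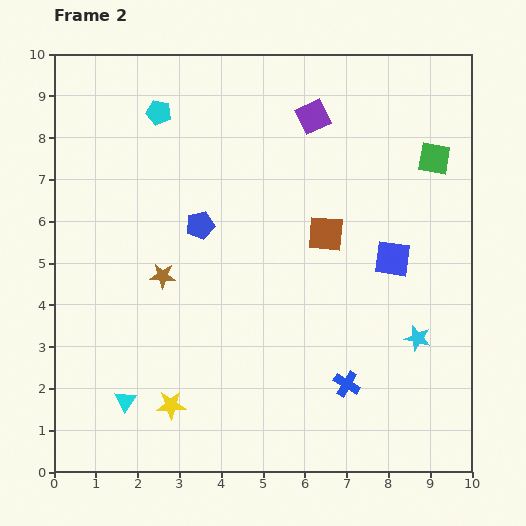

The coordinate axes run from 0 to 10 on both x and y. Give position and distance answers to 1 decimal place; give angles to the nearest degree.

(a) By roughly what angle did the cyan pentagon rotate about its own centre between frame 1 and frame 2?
24° clockwise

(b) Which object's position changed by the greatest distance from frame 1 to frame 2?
the blue square

(moved 3.2; next 2.6)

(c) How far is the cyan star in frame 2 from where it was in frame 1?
1.6

The cyan star moved from (7.1, 3.3) to (8.7, 3.2), a distance of √(1.6² + 0.1²) ≈ 1.6.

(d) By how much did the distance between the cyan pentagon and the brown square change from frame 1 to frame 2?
-1.0

Distance in frame 1: 5.9. Distance in frame 2: 4.9.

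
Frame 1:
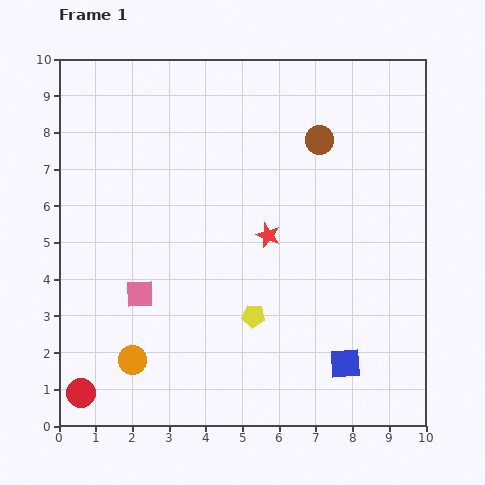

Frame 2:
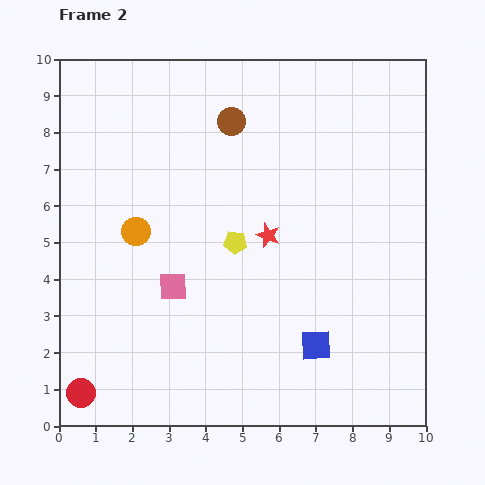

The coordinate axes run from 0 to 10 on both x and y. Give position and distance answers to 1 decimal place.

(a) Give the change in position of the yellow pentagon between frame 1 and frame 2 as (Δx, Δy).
(-0.5, 2.0)

The yellow pentagon was at (5.3, 3.0) in frame 1 and (4.8, 5.0) in frame 2.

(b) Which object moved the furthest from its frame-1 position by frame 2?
the orange circle

(moved 3.5; next 2.5)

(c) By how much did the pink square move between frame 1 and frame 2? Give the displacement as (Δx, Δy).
(0.9, 0.2)

The pink square was at (2.2, 3.6) in frame 1 and (3.1, 3.8) in frame 2.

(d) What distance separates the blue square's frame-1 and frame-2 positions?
0.9

The blue square moved from (7.8, 1.7) to (7.0, 2.2), a distance of √(0.8² + 0.5²) ≈ 0.9.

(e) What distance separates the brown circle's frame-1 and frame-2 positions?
2.5

The brown circle moved from (7.1, 7.8) to (4.7, 8.3), a distance of √(2.4² + 0.5²) ≈ 2.5.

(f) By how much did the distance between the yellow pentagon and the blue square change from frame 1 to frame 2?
+0.8

Distance in frame 1: 2.8. Distance in frame 2: 3.6.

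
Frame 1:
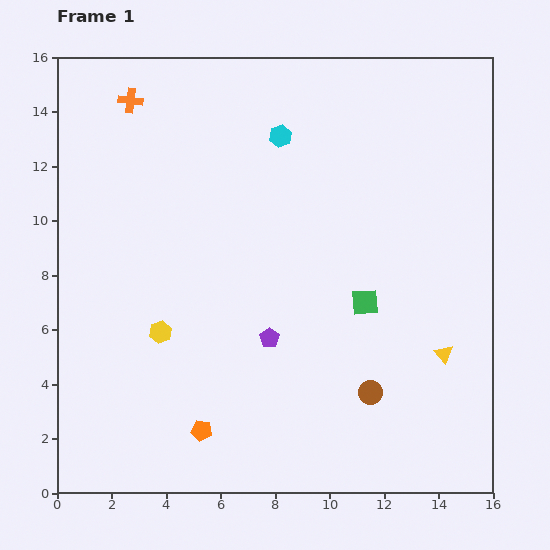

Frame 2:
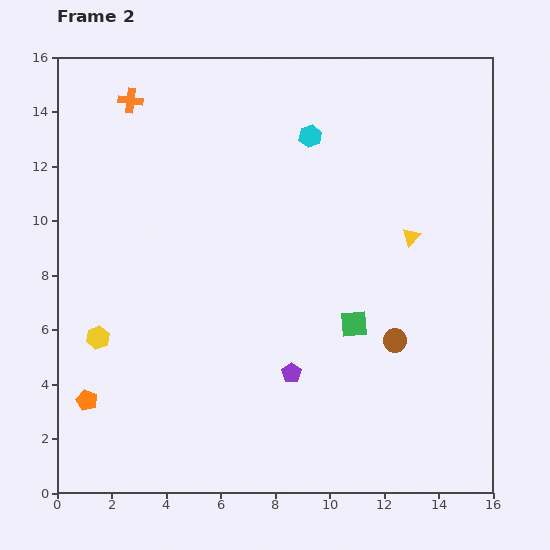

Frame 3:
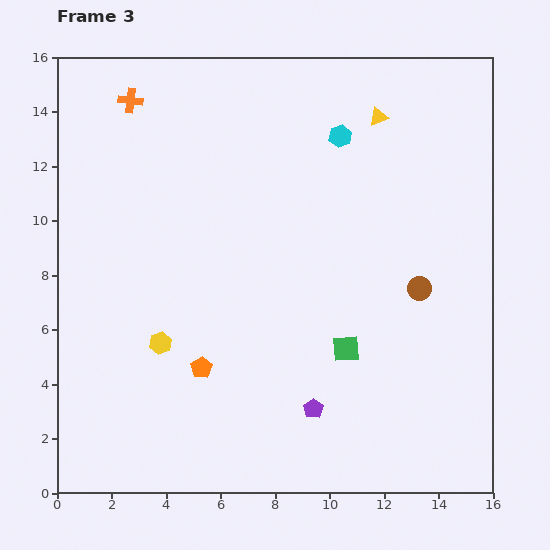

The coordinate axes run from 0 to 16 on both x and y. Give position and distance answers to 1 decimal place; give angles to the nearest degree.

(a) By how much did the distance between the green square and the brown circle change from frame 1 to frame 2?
-1.7

Distance in frame 1: 3.3. Distance in frame 2: 1.6.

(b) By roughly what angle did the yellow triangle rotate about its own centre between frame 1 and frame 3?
49° clockwise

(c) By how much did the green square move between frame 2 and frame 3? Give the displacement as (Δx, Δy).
(-0.3, -0.9)

The green square was at (10.9, 6.2) in frame 2 and (10.6, 5.3) in frame 3.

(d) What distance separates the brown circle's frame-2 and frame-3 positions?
2.1

The brown circle moved from (12.4, 5.6) to (13.3, 7.5), a distance of √(0.9² + 1.9²) ≈ 2.1.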